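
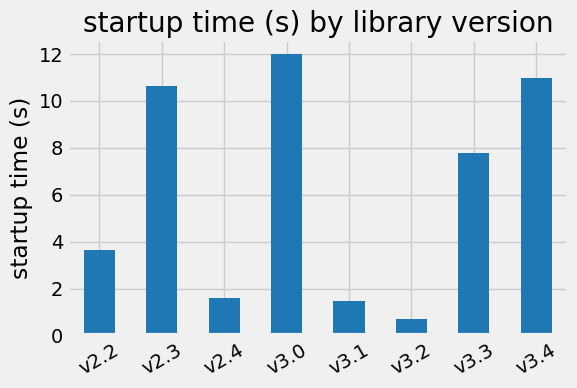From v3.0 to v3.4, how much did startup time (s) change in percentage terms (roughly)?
v3.0 ≈ 12, v3.4 ≈ 11; (11 − 12) / 12 ≈ -8.3%.

≈ -8.3%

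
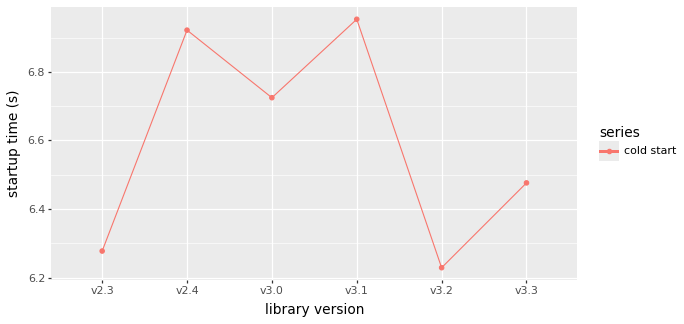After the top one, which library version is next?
Top 3: v3.1 ≈ 7.0, v2.4 ≈ 6.9, v3.0 ≈ 6.7.

v2.4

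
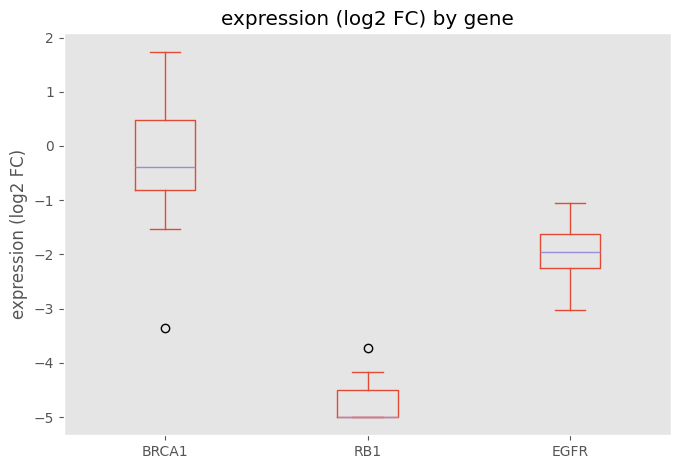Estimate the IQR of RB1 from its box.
Q3 ≈ -4.5, Q1 ≈ -5.0; IQR ≈ 0.5.

≈ 0.5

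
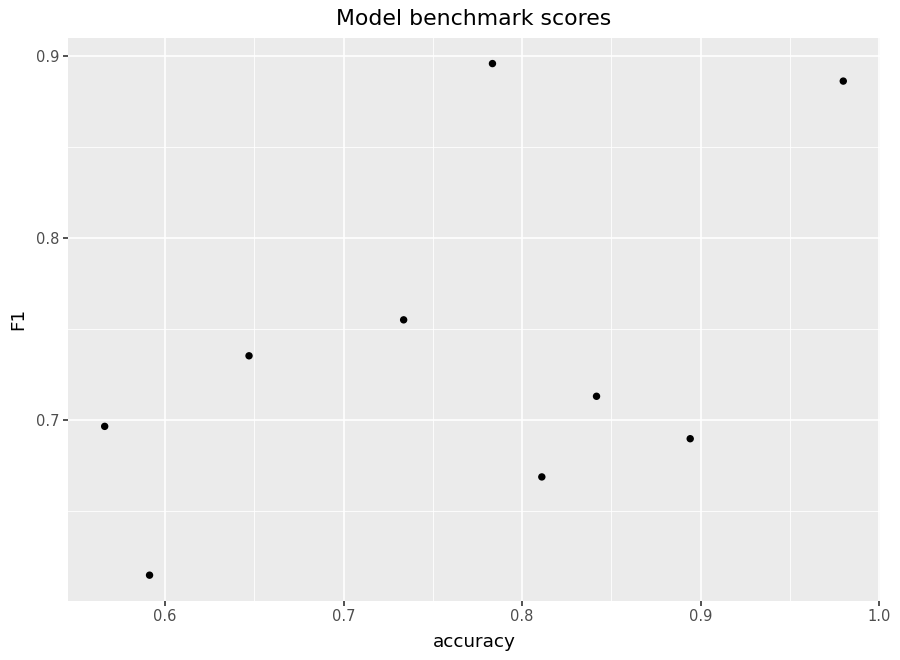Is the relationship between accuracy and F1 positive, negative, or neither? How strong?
Points are positively correlated; moderate (|r| ≈ 0.5).

positive, moderate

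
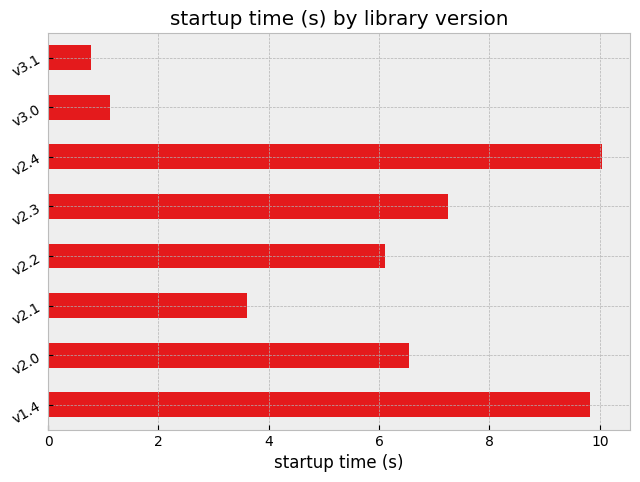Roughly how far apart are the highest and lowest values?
Max v2.4 ≈ 10, min v3.1 ≈ 1; range ≈ 9.

≈ 9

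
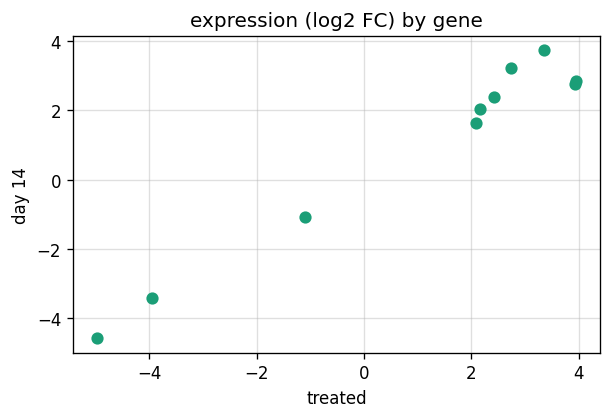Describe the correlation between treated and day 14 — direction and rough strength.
positive, strong

Points are positively correlated; strong (|r| ≈ 1.0).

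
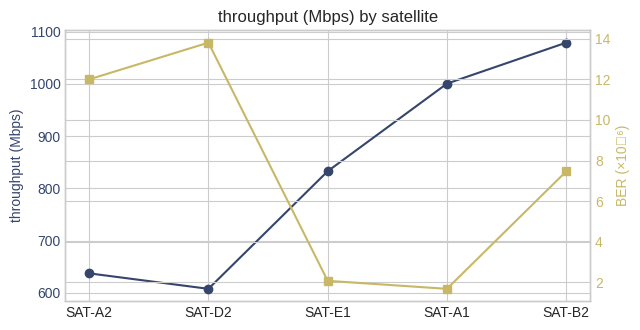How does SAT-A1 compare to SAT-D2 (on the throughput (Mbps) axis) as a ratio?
≈ 1.67×

SAT-A1 ≈ 1000, SAT-D2 ≈ 600; 1000/600 ≈ 1.67.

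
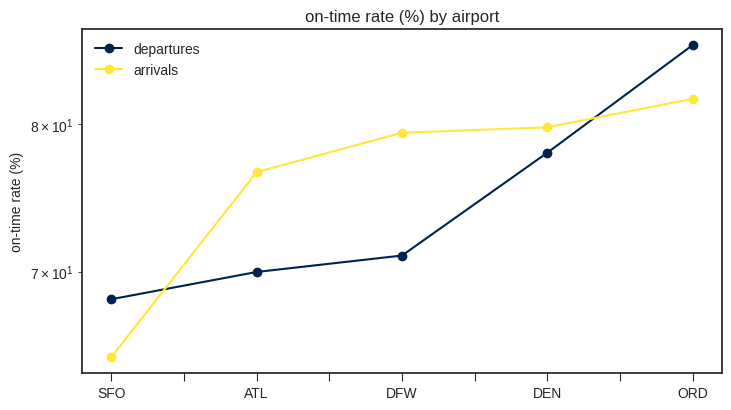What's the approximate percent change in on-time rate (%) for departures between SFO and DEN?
≈ +14.7%

SFO ≈ 68, DEN ≈ 78; (78 − 68) / 68 ≈ +14.7%.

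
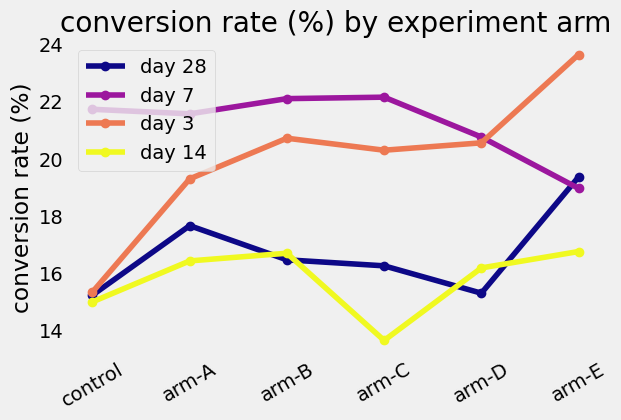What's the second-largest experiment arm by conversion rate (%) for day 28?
arm-A

Top 3 for day 28: arm-E ≈ 19, arm-A ≈ 18, arm-B ≈ 16.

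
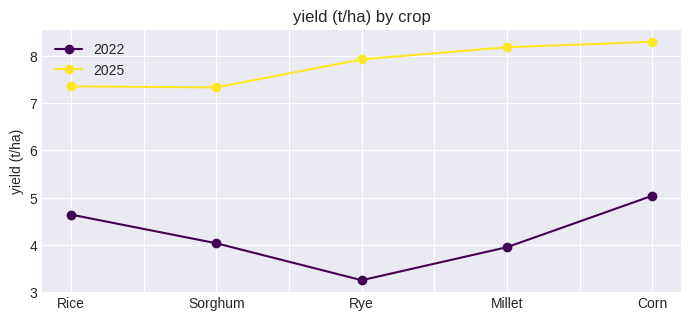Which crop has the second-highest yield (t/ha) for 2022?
Top 3 for 2022: Corn ≈ 5.0, Rice ≈ 4.5, Sorghum ≈ 4.0.

Rice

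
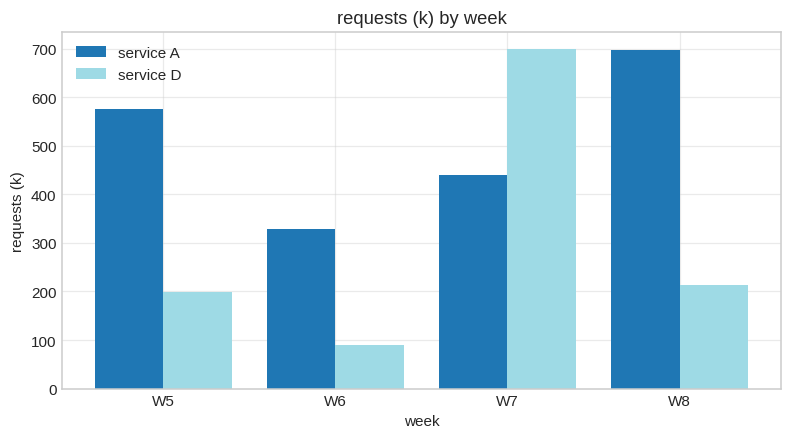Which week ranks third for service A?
Top 4 for service A: W8 ≈ 700, W5 ≈ 600, W7 ≈ 400, W6 ≈ 300.

W7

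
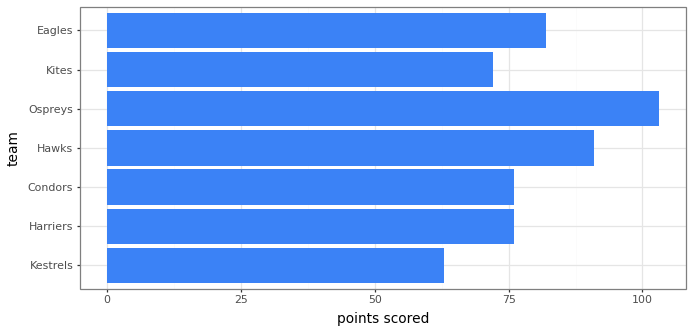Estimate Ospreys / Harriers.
≈ 1.25×

Ospreys ≈ 100, Harriers ≈ 80; 100/80 ≈ 1.25.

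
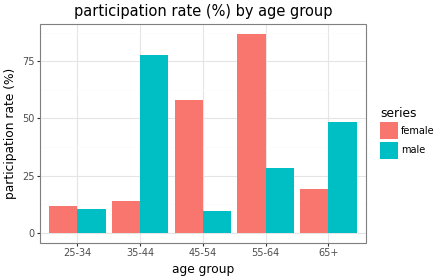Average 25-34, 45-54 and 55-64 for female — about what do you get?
(10 + 60 + 90) / 3 ≈ 53.

≈ 53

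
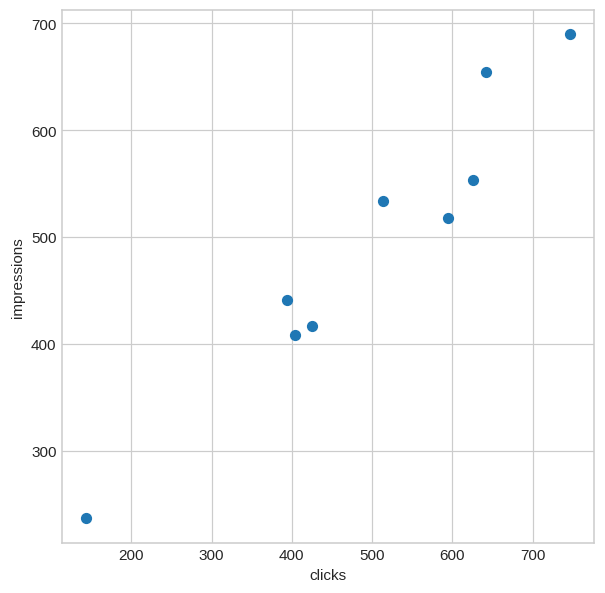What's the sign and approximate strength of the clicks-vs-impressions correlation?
Points are positively correlated; strong (|r| ≈ 1.0).

positive, strong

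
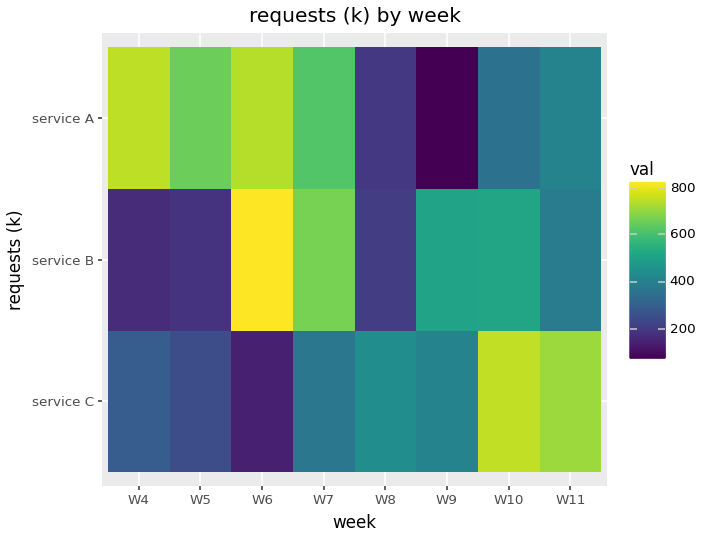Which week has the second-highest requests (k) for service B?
Top 3 for service B: W6 ≈ 800, W7 ≈ 700, W10 ≈ 500.

W7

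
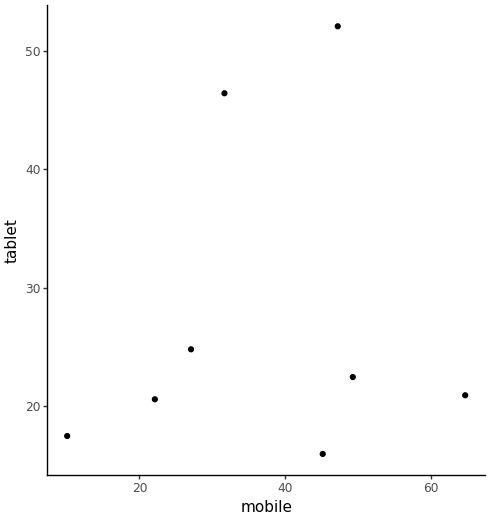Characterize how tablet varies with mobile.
no clear correlation

Points are roughly uncorrelated; weak (|r| ≈ 0.1).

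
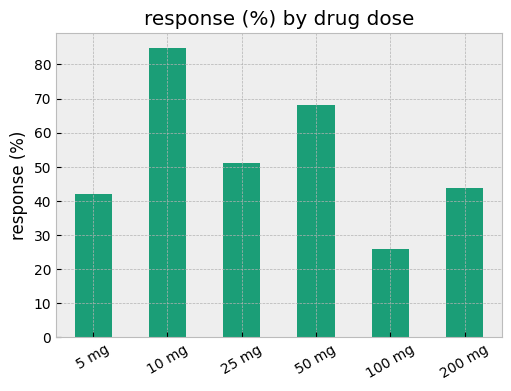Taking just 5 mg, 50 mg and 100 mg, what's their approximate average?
(40 + 70 + 30) / 3 ≈ 47.

≈ 47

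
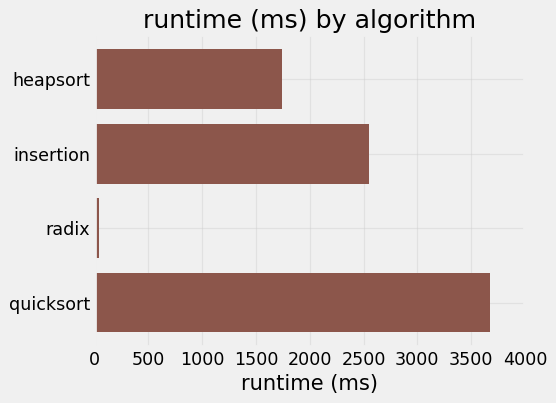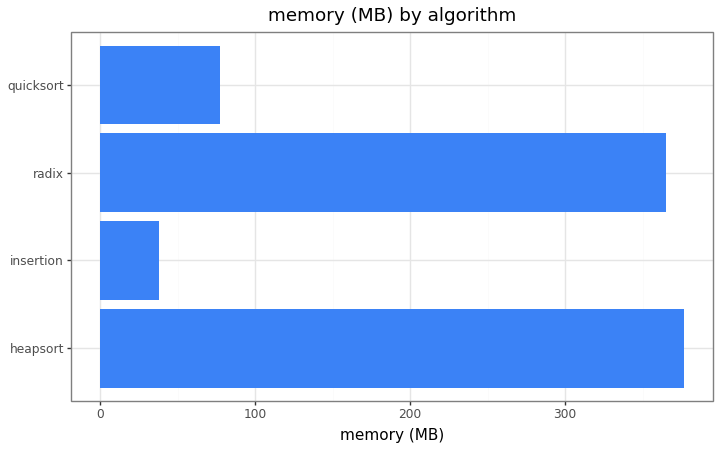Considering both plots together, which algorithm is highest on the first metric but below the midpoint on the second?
Chart 2 median memory (MB) ≈ 200; below-median algorithms: insertion, quicksort. Among those, quicksort has the highest runtime (ms) (≈ 3500).

quicksort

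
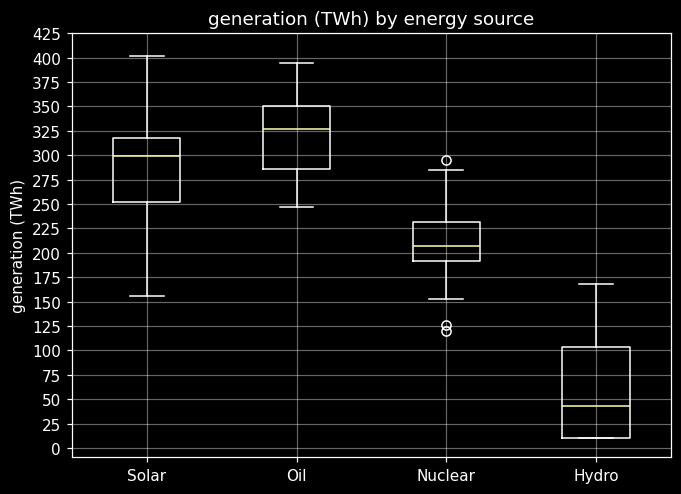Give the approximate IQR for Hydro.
Q3 ≈ 100, Q1 ≈ 0; IQR ≈ 100.

≈ 100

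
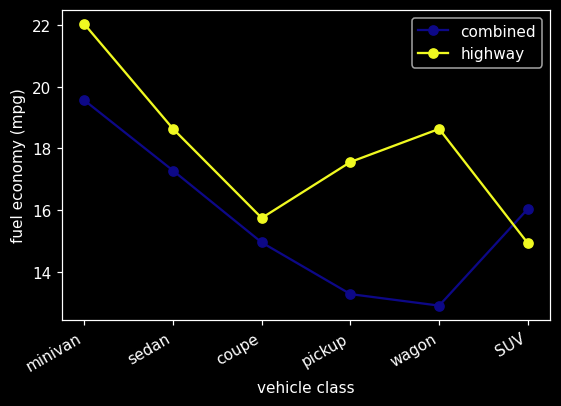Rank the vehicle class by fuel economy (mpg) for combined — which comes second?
sedan

Top 3 for combined: minivan ≈ 20, sedan ≈ 17, SUV ≈ 16.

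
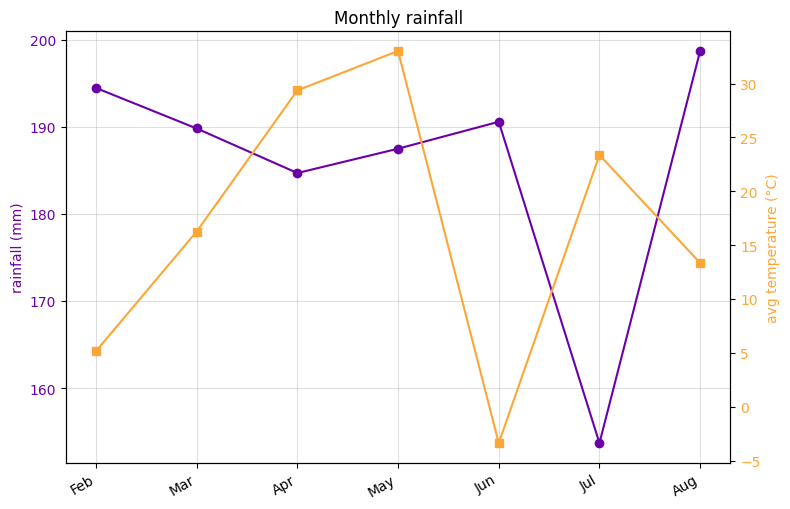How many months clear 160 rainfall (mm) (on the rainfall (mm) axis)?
Above 160: Feb, Mar, Apr, May, Jun, Aug.

6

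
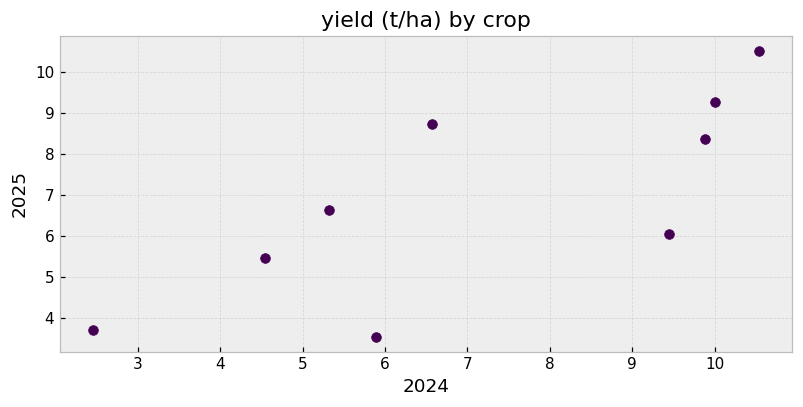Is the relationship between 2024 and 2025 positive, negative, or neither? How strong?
Points are positively correlated; strong (|r| ≈ 0.8).

positive, strong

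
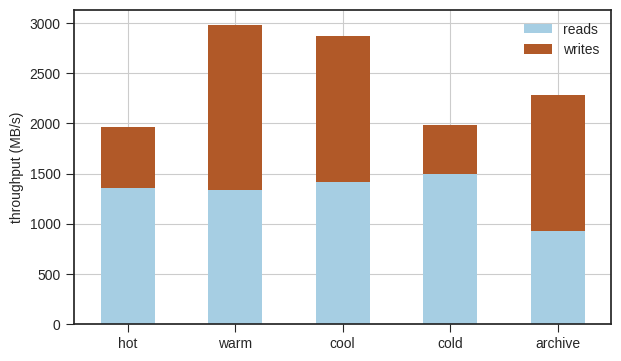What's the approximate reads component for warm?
≈ 1500

reads top ≈ 1500, bottom ≈ 0; segment ≈ 1500.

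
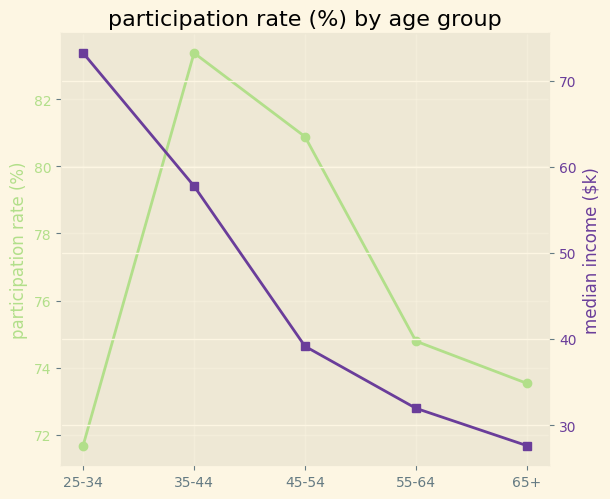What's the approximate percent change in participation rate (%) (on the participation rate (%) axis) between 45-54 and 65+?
≈ -8.6%

45-54 ≈ 81, 65+ ≈ 74; (74 − 81) / 81 ≈ -8.6%.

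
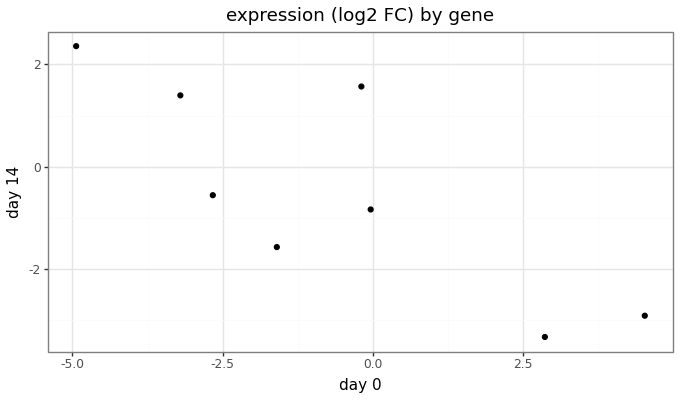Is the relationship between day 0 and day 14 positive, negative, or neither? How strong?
negative, strong

Points are negatively correlated; strong (|r| ≈ 0.8).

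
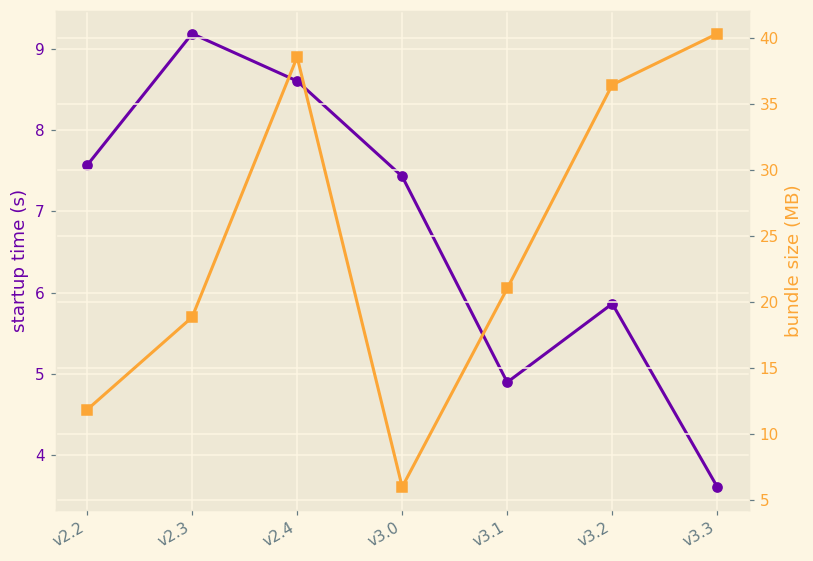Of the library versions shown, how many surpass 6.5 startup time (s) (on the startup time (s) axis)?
4

Above 6.5: v2.2, v2.3, v2.4, v3.0.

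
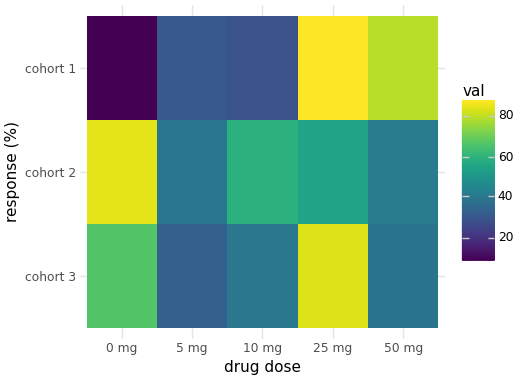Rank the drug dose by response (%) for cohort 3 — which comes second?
0 mg

Top 3 for cohort 3: 25 mg ≈ 80, 0 mg ≈ 70, 10 mg ≈ 40.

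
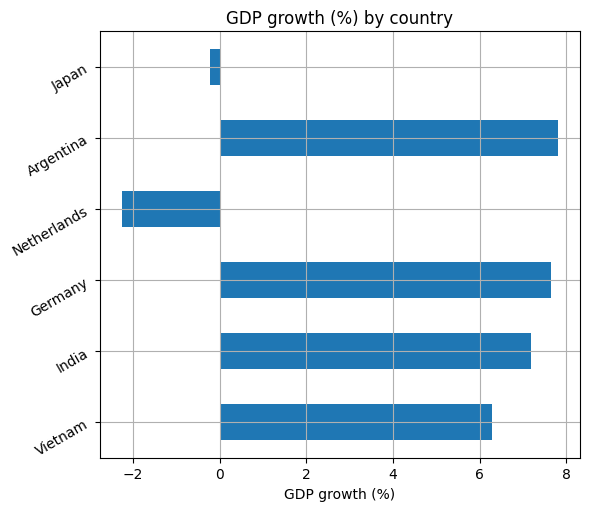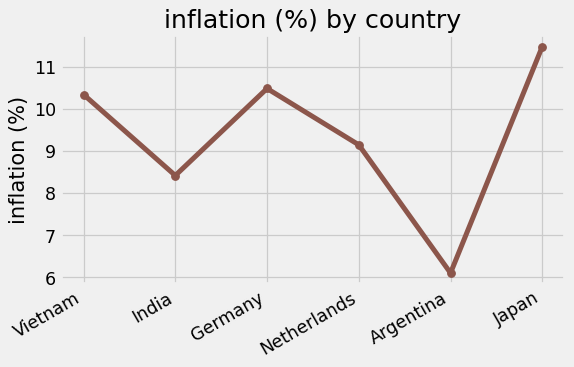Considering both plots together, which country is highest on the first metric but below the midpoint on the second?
Argentina

Chart 2 median inflation (%) ≈ 10; below-median countries: India, Netherlands, Argentina. Among those, Argentina has the highest GDP growth (%) (≈ 8).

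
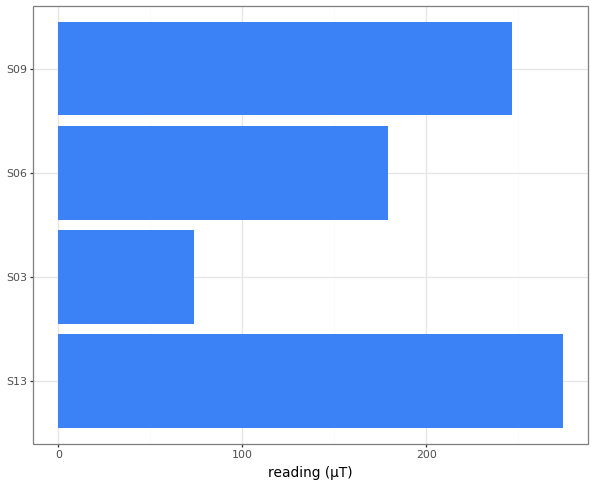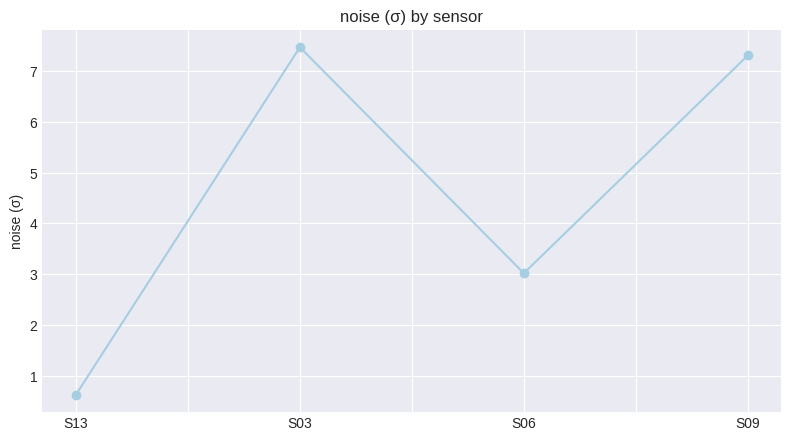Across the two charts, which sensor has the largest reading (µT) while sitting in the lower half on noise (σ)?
S13

Chart 2 median noise (σ) ≈ 5; below-median sensors: S13, S06. Among those, S13 has the highest reading (µT) (≈ 250).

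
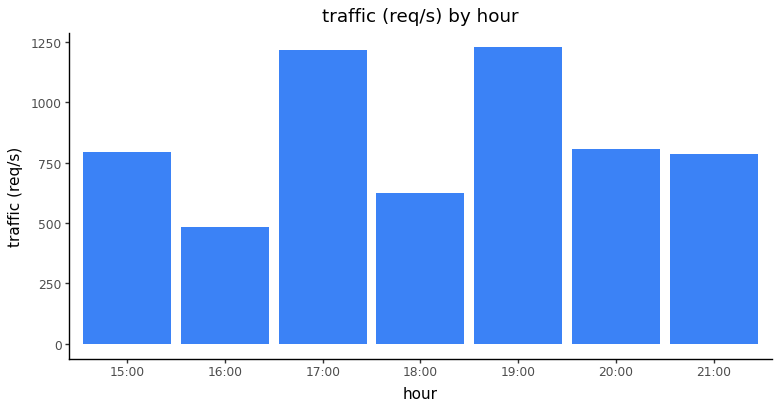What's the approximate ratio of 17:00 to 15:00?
17:00 ≈ 1200, 15:00 ≈ 800; 1200/800 ≈ 1.5.

≈ 1.5×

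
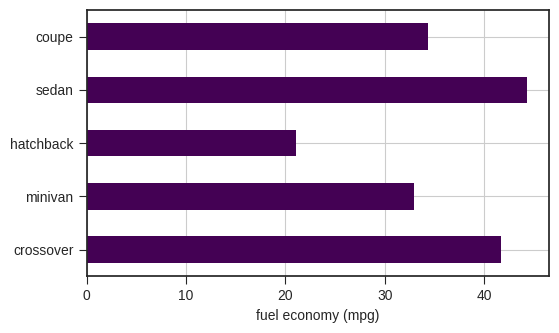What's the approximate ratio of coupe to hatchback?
≈ 1.75×

coupe ≈ 35, hatchback ≈ 20; 35/20 ≈ 1.75.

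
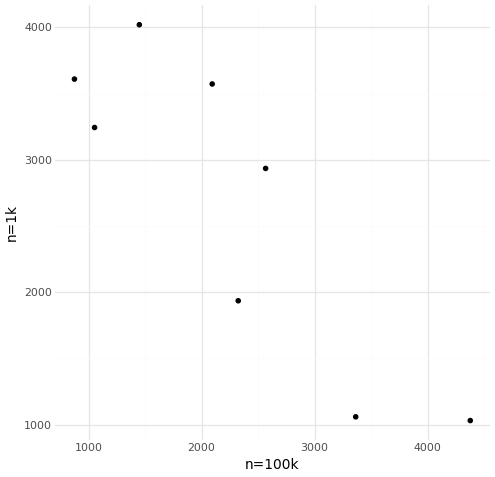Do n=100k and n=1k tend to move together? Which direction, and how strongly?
negative, strong

Points are negatively correlated; strong (|r| ≈ 0.9).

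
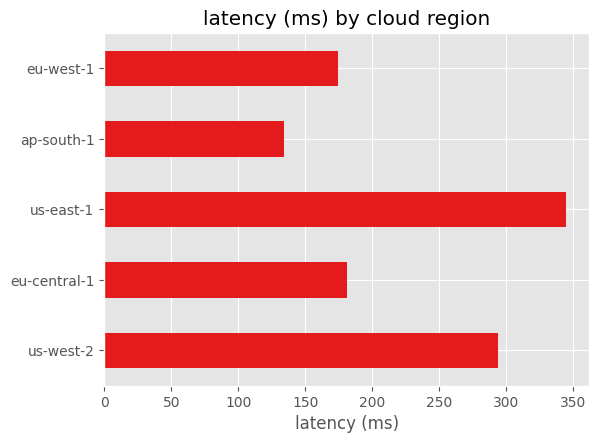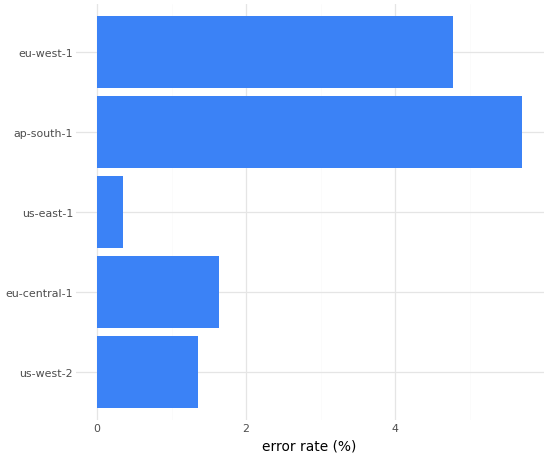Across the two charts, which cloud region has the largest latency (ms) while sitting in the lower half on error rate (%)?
us-east-1

Chart 2 median error rate (%) ≈ 2; below-median cloud regions: us-west-2, us-east-1. Among those, us-east-1 has the highest latency (ms) (≈ 350).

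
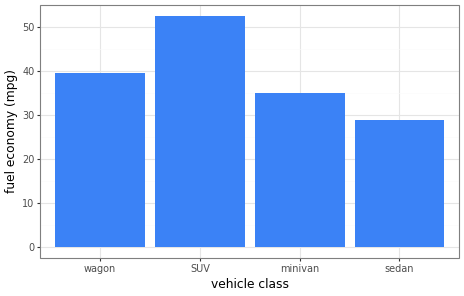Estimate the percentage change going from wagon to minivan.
wagon ≈ 40, minivan ≈ 35; (35 − 40) / 40 ≈ -12.5%.

≈ -12.5%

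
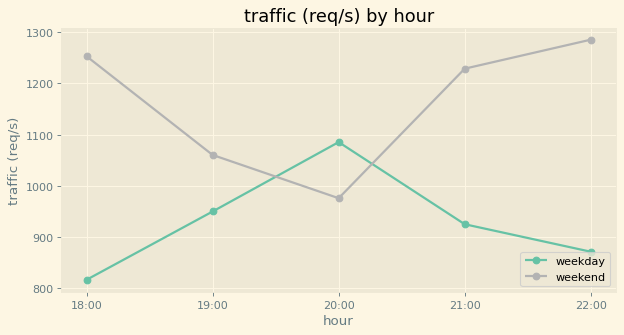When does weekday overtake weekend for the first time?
20:00

19:00: weekday ≈ 950 vs weekend ≈ 1050 (not yet); 20:00: weekday ≈ 1100 vs weekend ≈ 1000 (first crossover).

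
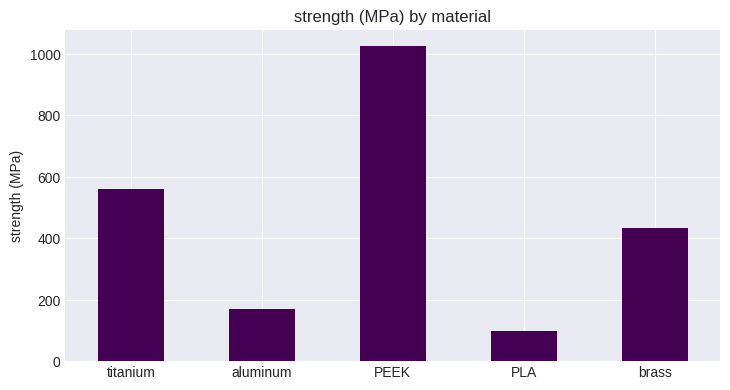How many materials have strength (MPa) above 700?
Above 700: PEEK.

1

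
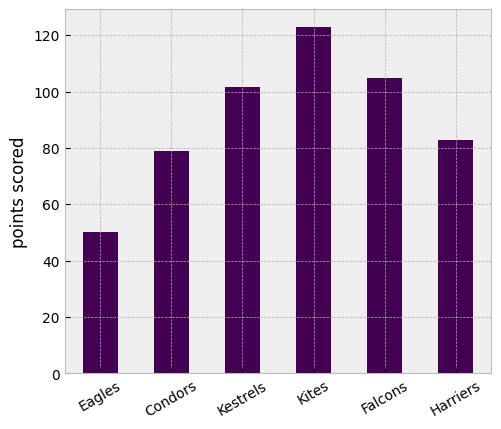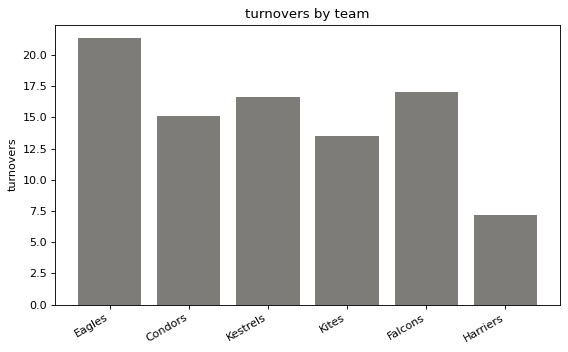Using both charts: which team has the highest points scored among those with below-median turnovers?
Kites

Chart 2 median turnovers ≈ 16; below-median teams: Condors, Kites, Harriers. Among those, Kites has the highest points scored (≈ 120).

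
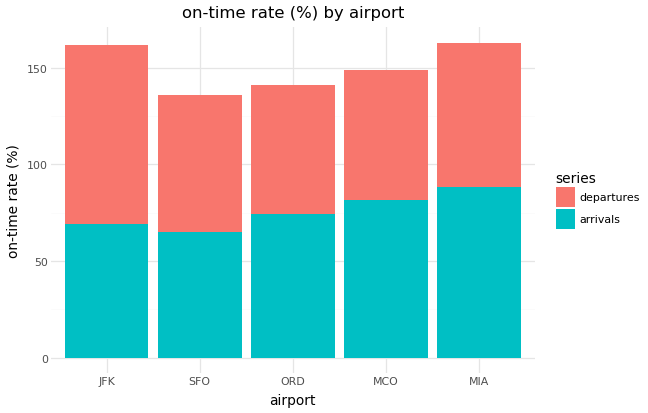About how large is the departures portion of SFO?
≈ 80

departures top ≈ 140, bottom ≈ 60; segment ≈ 80.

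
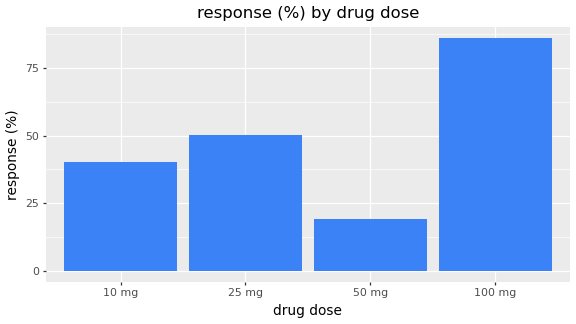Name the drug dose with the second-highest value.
Top 3: 100 mg ≈ 90, 25 mg ≈ 50, 10 mg ≈ 40.

25 mg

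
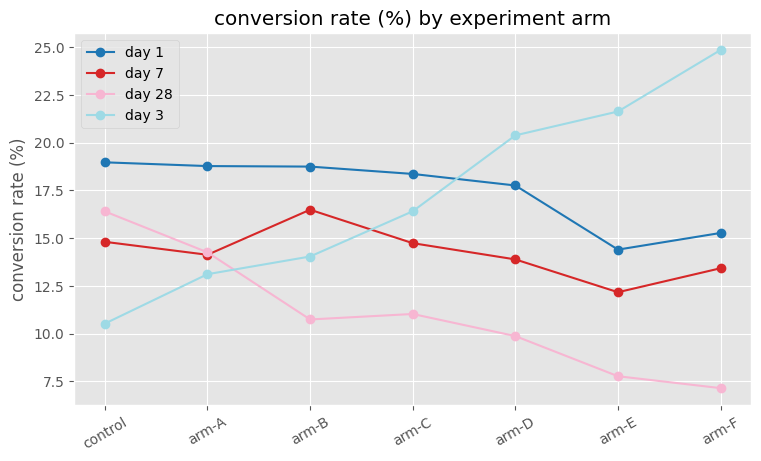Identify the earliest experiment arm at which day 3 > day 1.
arm-D

arm-C: day 3 ≈ 16 vs day 1 ≈ 18 (not yet); arm-D: day 3 ≈ 20 vs day 1 ≈ 18 (first crossover).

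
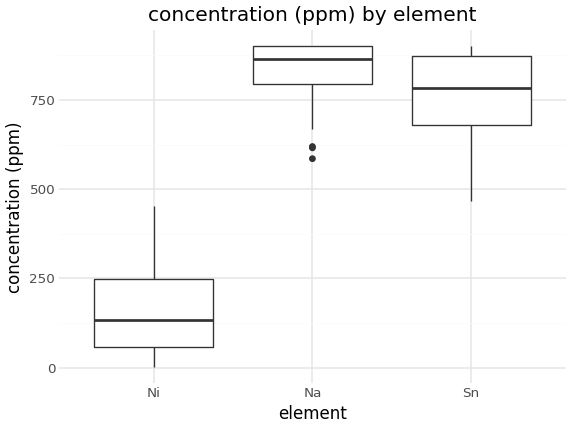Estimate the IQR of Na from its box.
Q3 ≈ 900, Q1 ≈ 800; IQR ≈ 100.

≈ 100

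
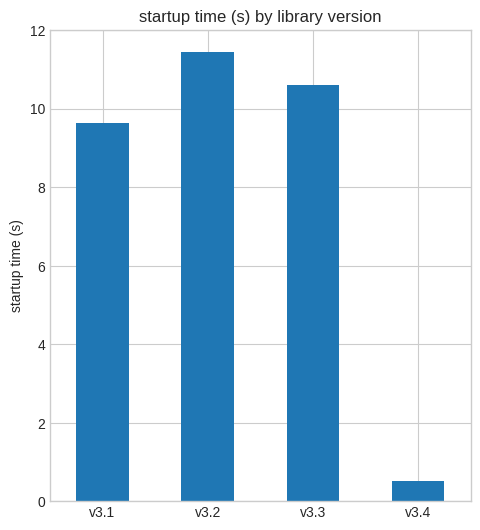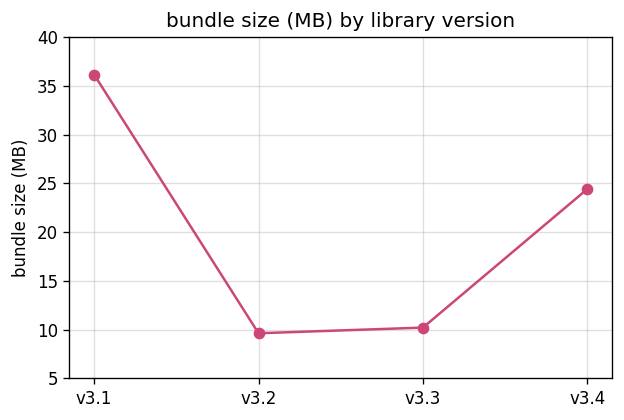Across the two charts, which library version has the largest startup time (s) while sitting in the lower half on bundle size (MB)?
v3.2

Chart 2 median bundle size (MB) ≈ 15; below-median library versions: v3.2, v3.3. Among those, v3.2 has the highest startup time (s) (≈ 12).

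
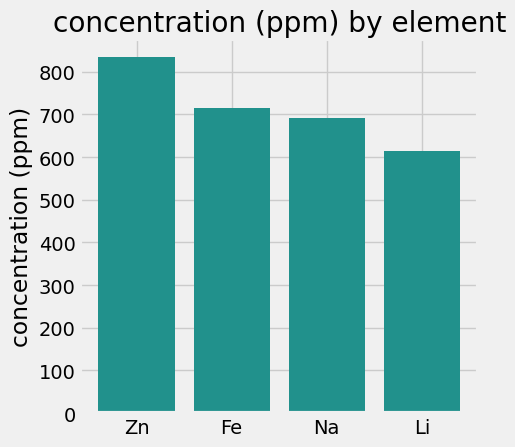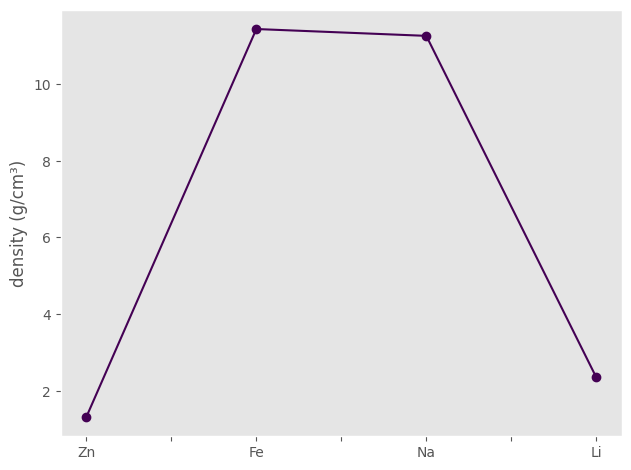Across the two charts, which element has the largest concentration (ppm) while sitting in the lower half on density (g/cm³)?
Zn

Chart 2 median density (g/cm³) ≈ 6; below-median elements: Zn, Li. Among those, Zn has the highest concentration (ppm) (≈ 800).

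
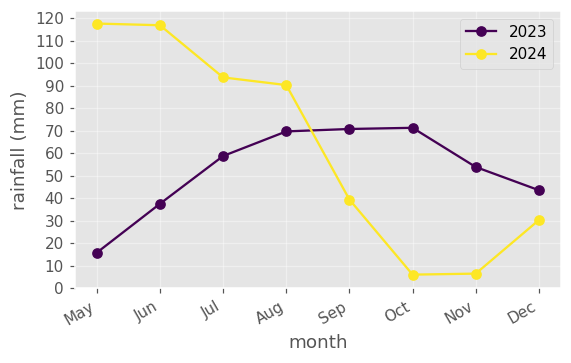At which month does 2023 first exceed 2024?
Sep

Aug: 2023 ≈ 70 vs 2024 ≈ 90 (not yet); Sep: 2023 ≈ 70 vs 2024 ≈ 40 (first crossover).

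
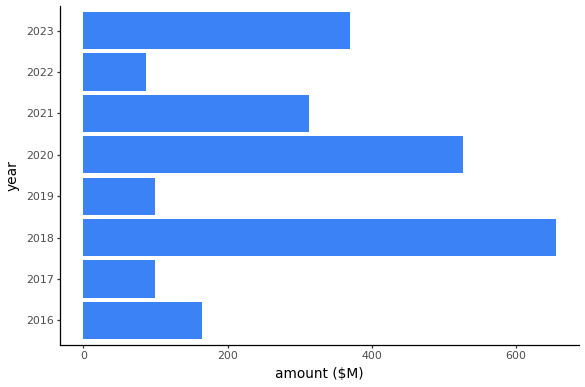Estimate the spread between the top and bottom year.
Max 2018 ≈ 700, min 2022 ≈ 100; range ≈ 600.

≈ 600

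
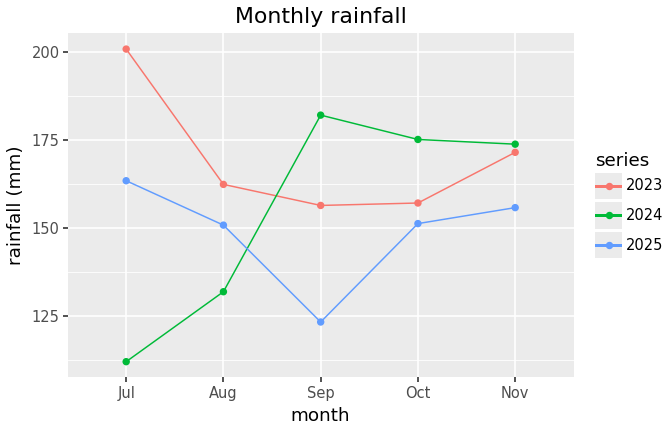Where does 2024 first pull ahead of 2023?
Sep

Aug: 2024 ≈ 130 vs 2023 ≈ 160 (not yet); Sep: 2024 ≈ 180 vs 2023 ≈ 160 (first crossover).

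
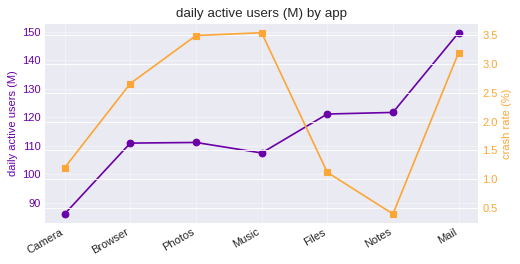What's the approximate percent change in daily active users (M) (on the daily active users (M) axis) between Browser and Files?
Browser ≈ 110, Files ≈ 120; (120 − 110) / 110 ≈ +9.1%.

≈ +9.1%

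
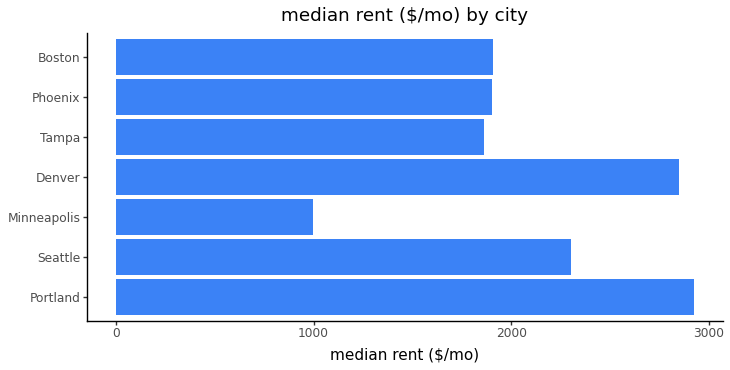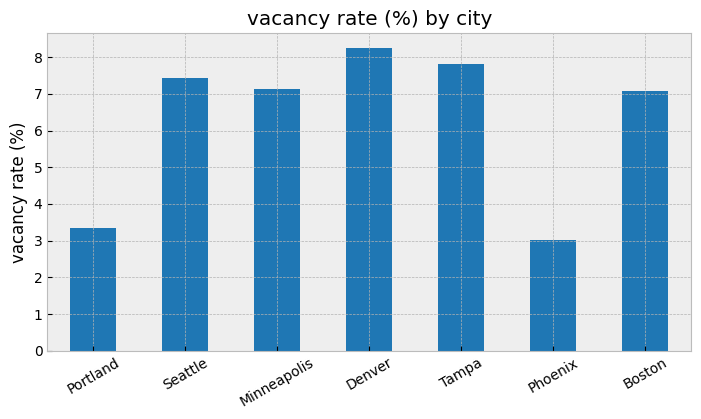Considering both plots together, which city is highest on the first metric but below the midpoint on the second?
Chart 2 median vacancy rate (%) ≈ 7; below-median cities: Portland, Phoenix, Boston. Among those, Portland has the highest median rent ($/mo) (≈ 3000).

Portland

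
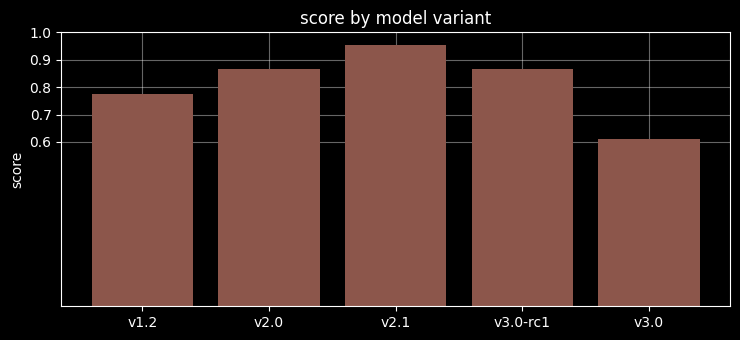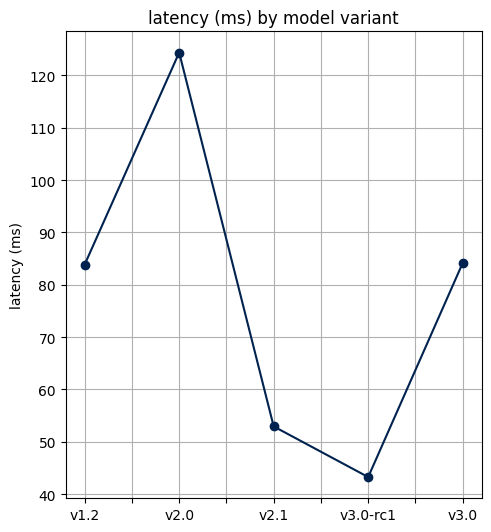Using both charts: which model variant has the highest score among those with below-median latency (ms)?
v2.1

Chart 2 median latency (ms) ≈ 80; below-median model variants: v2.1, v3.0-rc1. Among those, v2.1 has the highest score (≈ 1).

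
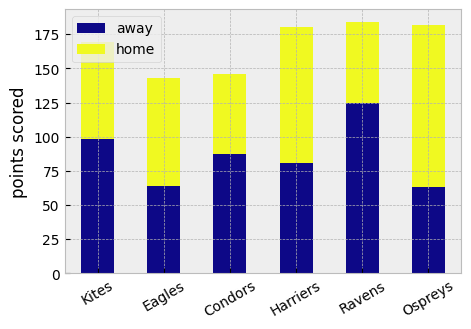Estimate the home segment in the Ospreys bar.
home top ≈ 180, bottom ≈ 60; segment ≈ 120.

≈ 120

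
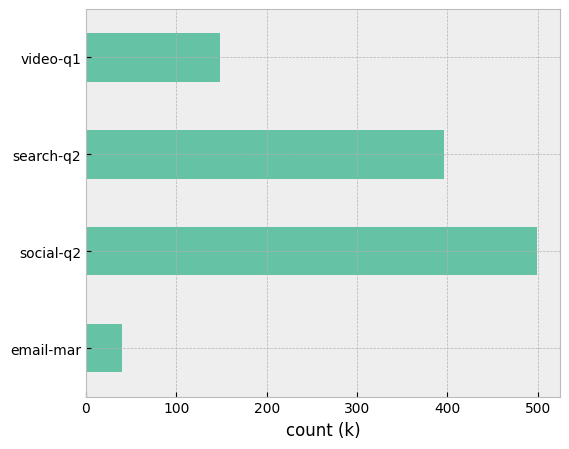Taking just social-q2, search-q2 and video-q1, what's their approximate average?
≈ 350

(500 + 400 + 150) / 3 ≈ 350.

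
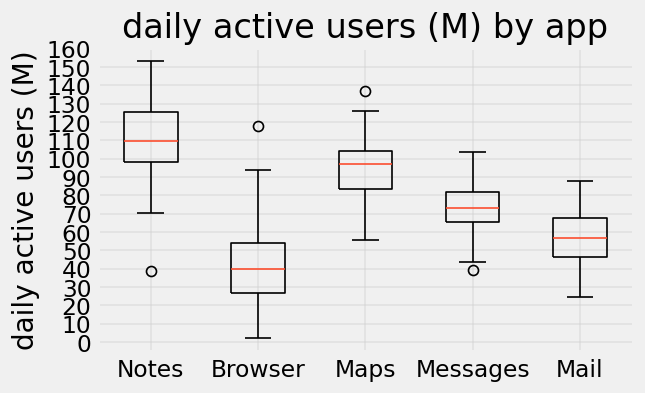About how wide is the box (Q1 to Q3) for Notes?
≈ 30

Q3 ≈ 130, Q1 ≈ 100; IQR ≈ 30.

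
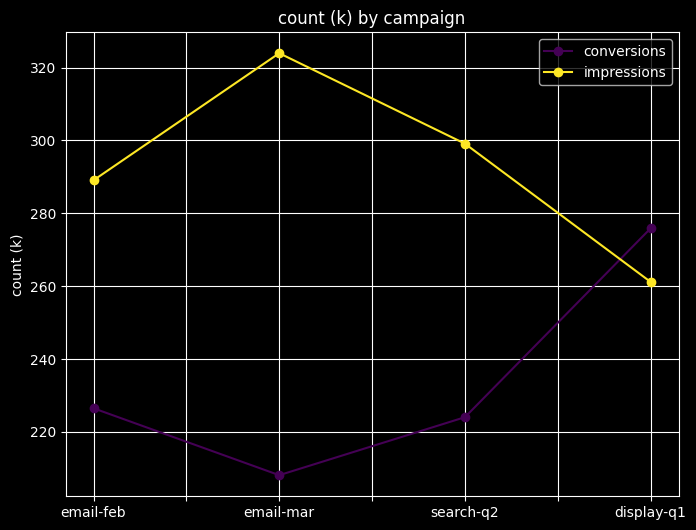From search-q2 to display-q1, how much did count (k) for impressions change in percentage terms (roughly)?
≈ -13.3%

search-q2 ≈ 300, display-q1 ≈ 260; (260 − 300) / 300 ≈ -13.3%.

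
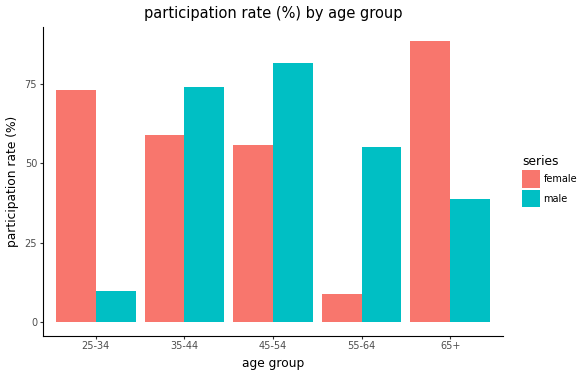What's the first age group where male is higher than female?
35-44

25-34: male ≈ 10 vs female ≈ 70 (not yet); 35-44: male ≈ 70 vs female ≈ 60 (first crossover).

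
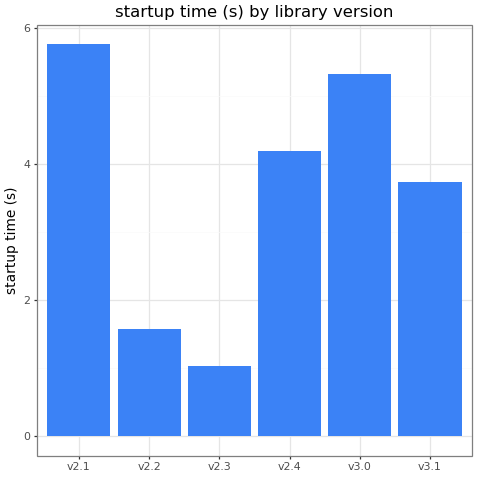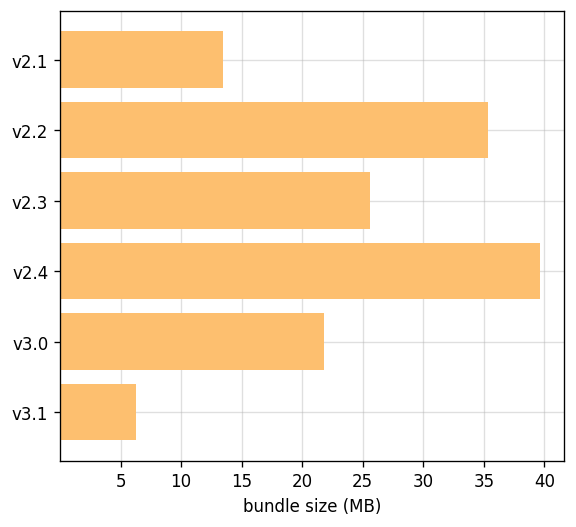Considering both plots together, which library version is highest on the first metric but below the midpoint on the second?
v2.1

Chart 2 median bundle size (MB) ≈ 25; below-median library versions: v2.1, v3.0, v3.1. Among those, v2.1 has the highest startup time (s) (≈ 6).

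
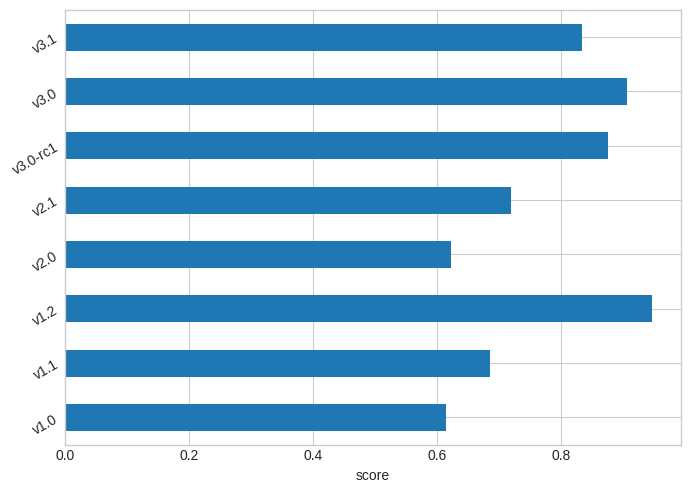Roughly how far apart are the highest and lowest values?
≈ 0.3

Max v1.2 ≈ 0.9, min v1.0 ≈ 0.6; range ≈ 0.3.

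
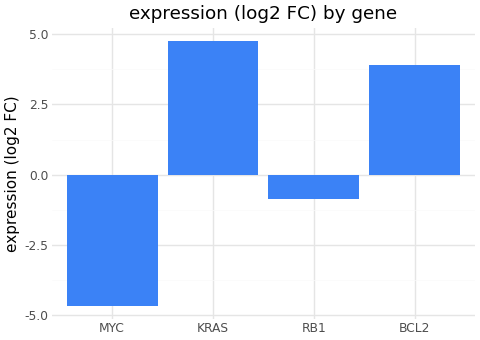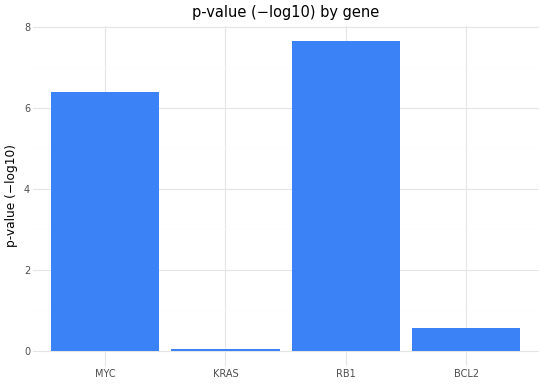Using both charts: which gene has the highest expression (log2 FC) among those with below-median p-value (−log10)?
KRAS

Chart 2 median p-value (−log10) ≈ 3; below-median genes: KRAS, BCL2. Among those, KRAS has the highest expression (log2 FC) (≈ 5).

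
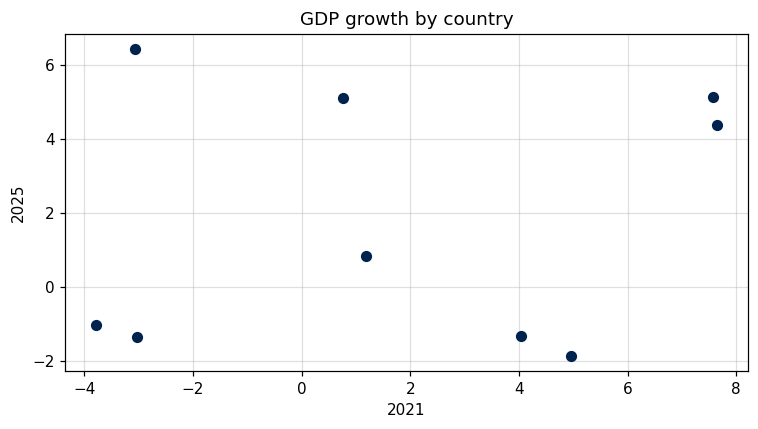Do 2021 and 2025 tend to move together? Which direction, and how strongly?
Points are roughly uncorrelated; weak (|r| ≈ 0.2).

no clear correlation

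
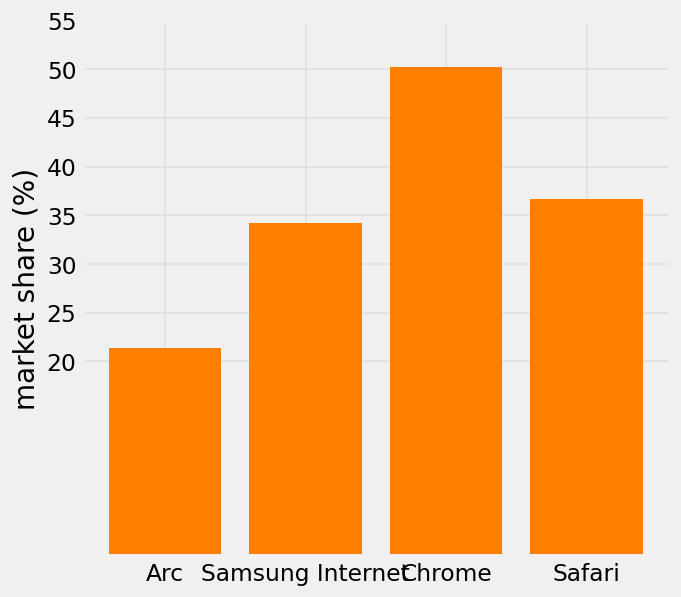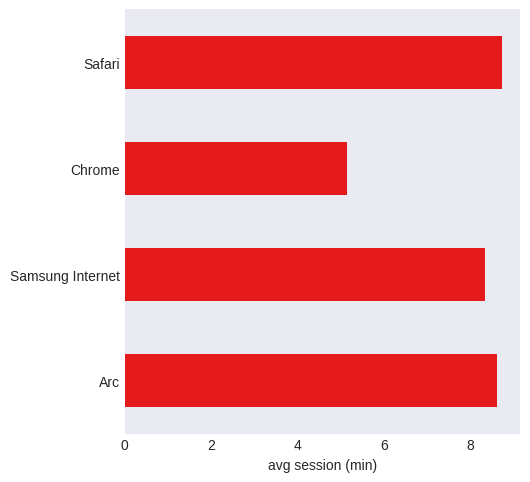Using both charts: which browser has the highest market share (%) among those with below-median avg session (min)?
Chart 2 median avg session (min) ≈ 8; below-median browsers: Samsung Internet, Chrome. Among those, Chrome has the highest market share (%) (≈ 50).

Chrome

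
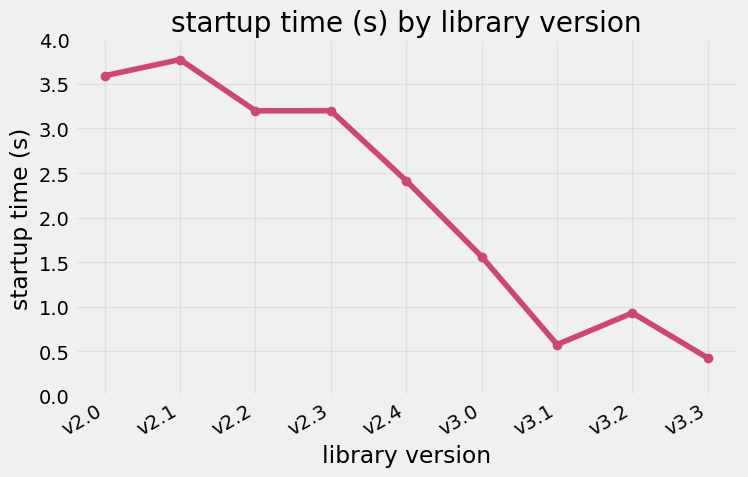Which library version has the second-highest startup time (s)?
Top 3: v2.1 ≈ 4.0, v2.0 ≈ 3.5, v2.3 ≈ 3.0.

v2.0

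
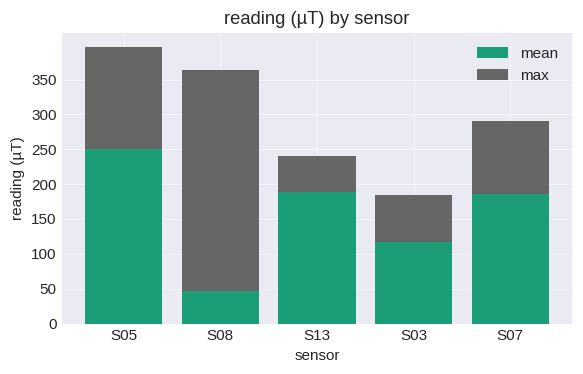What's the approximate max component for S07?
≈ 100

max top ≈ 300, bottom ≈ 200; segment ≈ 100.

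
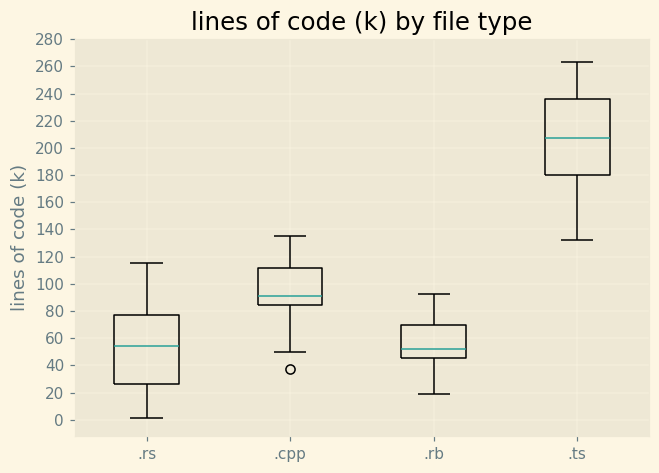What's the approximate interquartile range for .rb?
Q3 ≈ 60, Q1 ≈ 40; IQR ≈ 20.

≈ 20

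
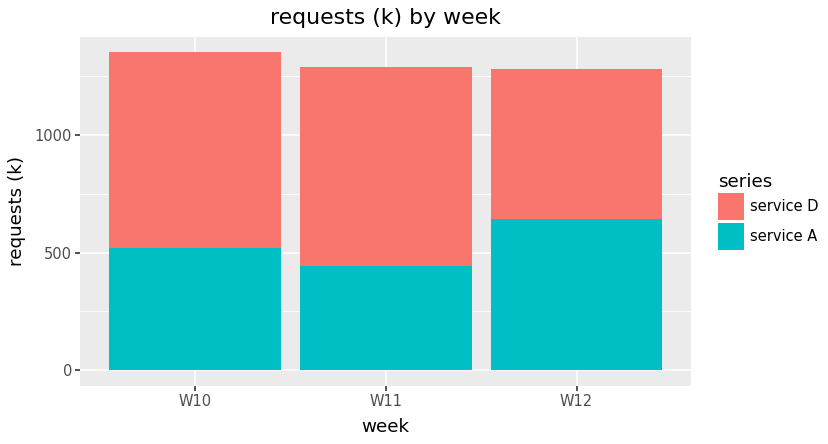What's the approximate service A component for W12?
service A top ≈ 600, bottom ≈ 0; segment ≈ 600.

≈ 600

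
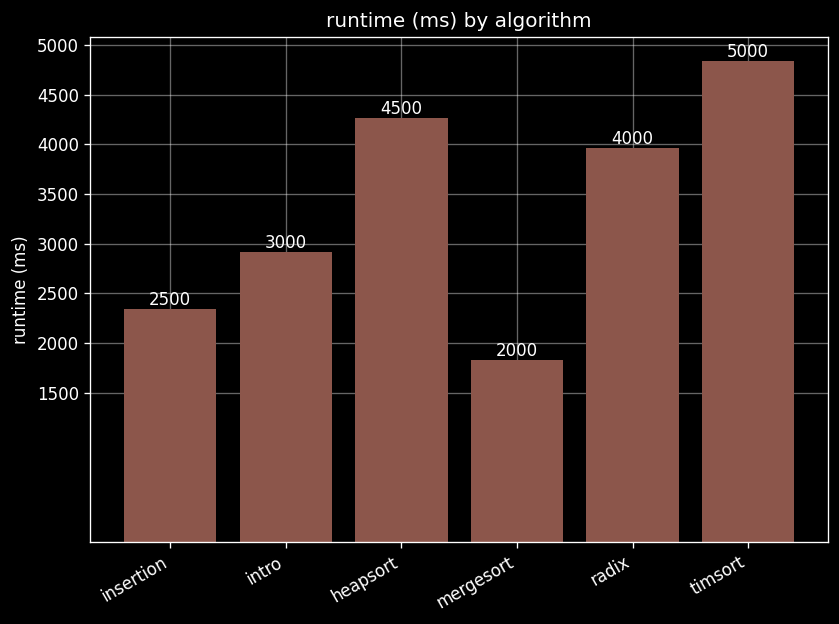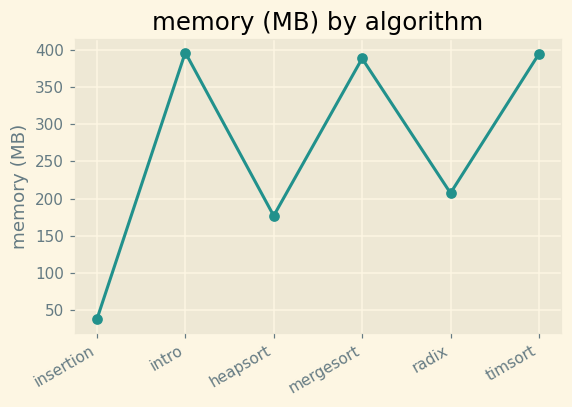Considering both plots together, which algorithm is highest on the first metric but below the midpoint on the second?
heapsort

Chart 2 median memory (MB) ≈ 300; below-median algorithms: insertion, heapsort, radix. Among those, heapsort has the highest runtime (ms) (≈ 4500).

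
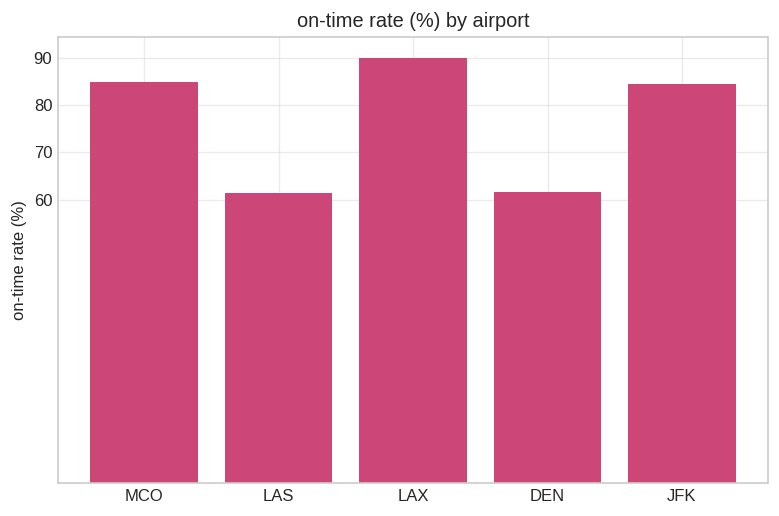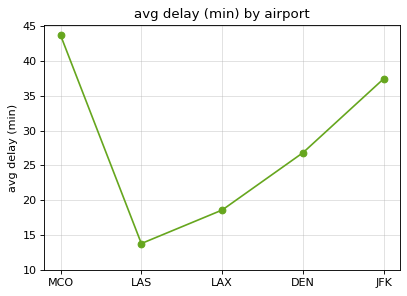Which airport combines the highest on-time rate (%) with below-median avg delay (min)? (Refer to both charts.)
Chart 2 median avg delay (min) ≈ 25; below-median airports: LAS, LAX. Among those, LAX has the highest on-time rate (%) (≈ 90).

LAX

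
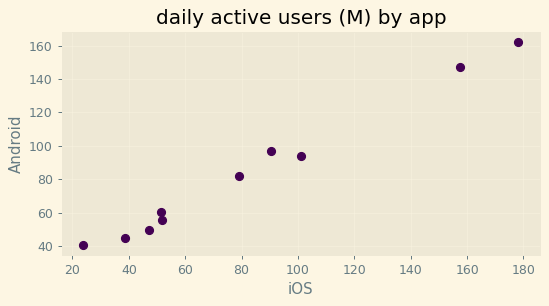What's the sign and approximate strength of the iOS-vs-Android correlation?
positive, strong

Points are positively correlated; strong (|r| ≈ 1.0).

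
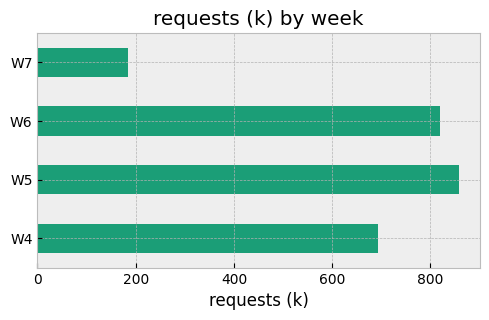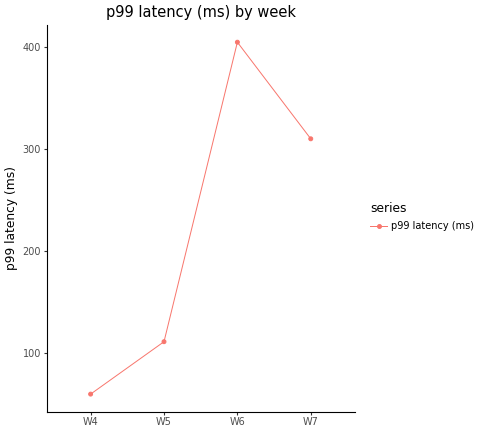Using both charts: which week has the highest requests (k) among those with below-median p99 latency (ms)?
Chart 2 median p99 latency (ms) ≈ 200; below-median weeks: W4, W5. Among those, W5 has the highest requests (k) (≈ 900).

W5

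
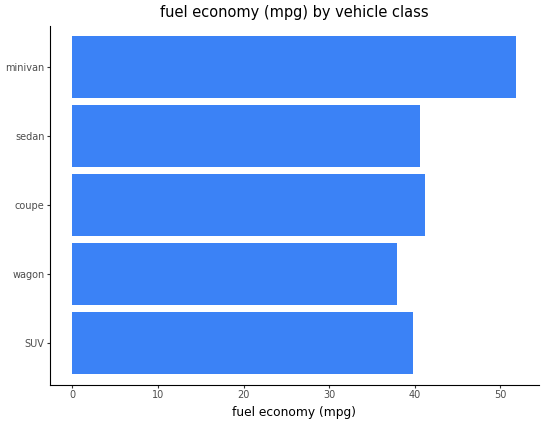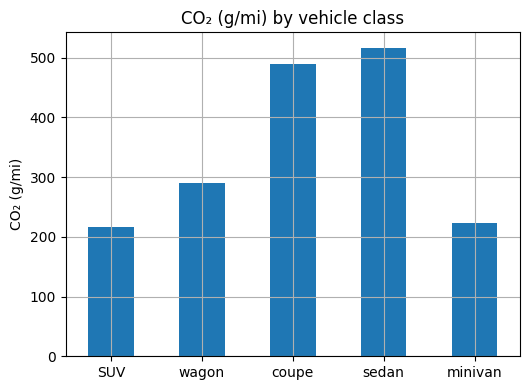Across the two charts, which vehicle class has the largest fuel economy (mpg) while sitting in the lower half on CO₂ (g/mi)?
Chart 2 median CO₂ (g/mi) ≈ 300; below-median vehicle classes: SUV, minivan. Among those, minivan has the highest fuel economy (mpg) (≈ 50).

minivan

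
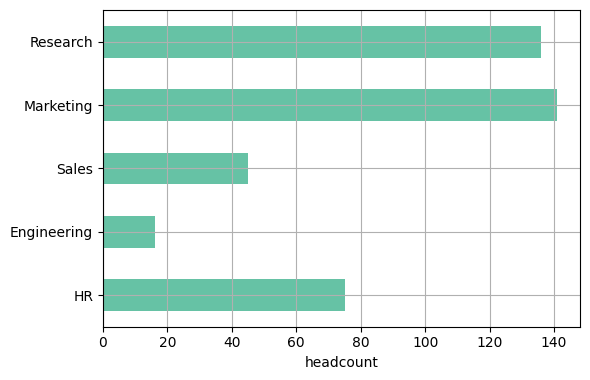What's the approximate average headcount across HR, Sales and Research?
≈ 87

(80 + 40 + 140) / 3 ≈ 87.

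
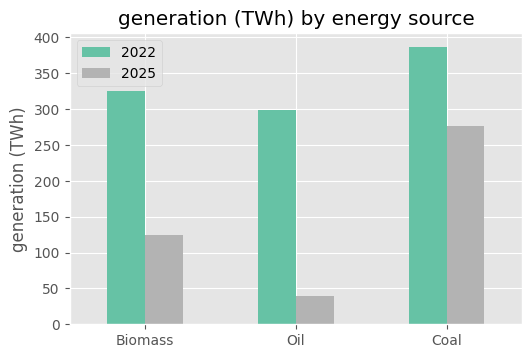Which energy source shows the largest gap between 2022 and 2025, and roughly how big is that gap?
Oil, ≈ 250 TWh

Oil: 2022 ≈ 300, 2025 ≈ 50 → gap ≈ 250. Next-largest (Biomass) is only ≈ 200.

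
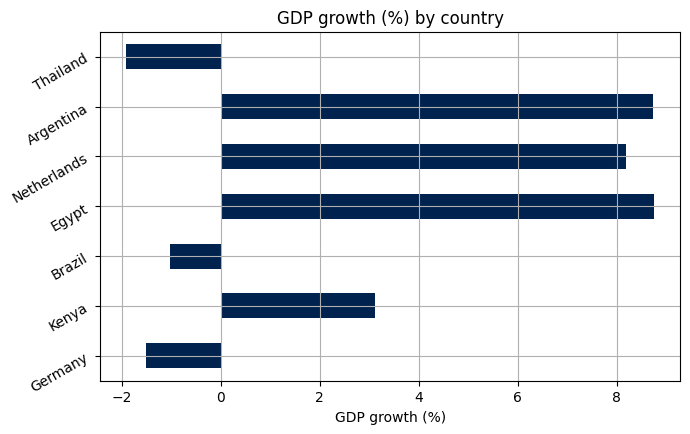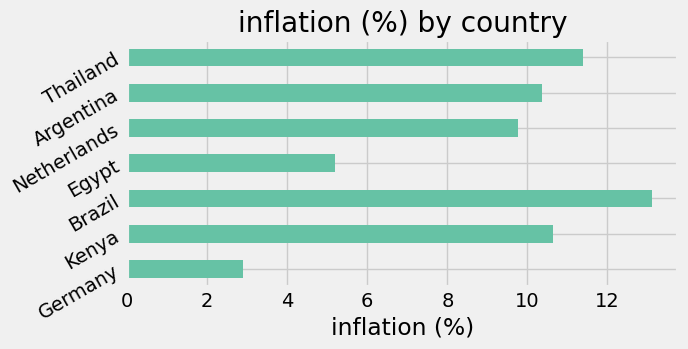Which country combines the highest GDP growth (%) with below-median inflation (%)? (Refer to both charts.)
Egypt

Chart 2 median inflation (%) ≈ 10; below-median countries: Germany, Egypt, Netherlands. Among those, Egypt has the highest GDP growth (%) (≈ 9).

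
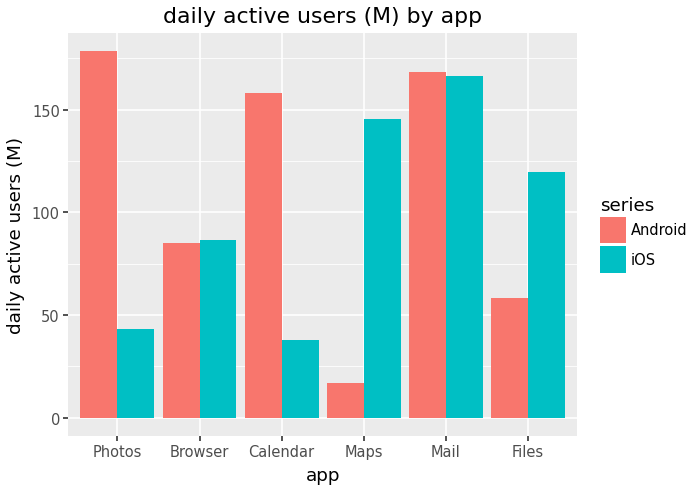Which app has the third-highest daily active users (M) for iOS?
Top 4 for iOS: Mail ≈ 160, Maps ≈ 140, Files ≈ 120, Browser ≈ 80.

Files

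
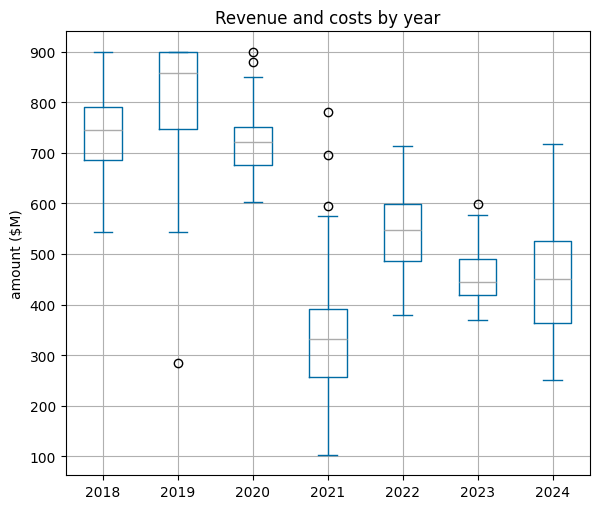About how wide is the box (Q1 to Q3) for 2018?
≈ 100

Q3 ≈ 800, Q1 ≈ 700; IQR ≈ 100.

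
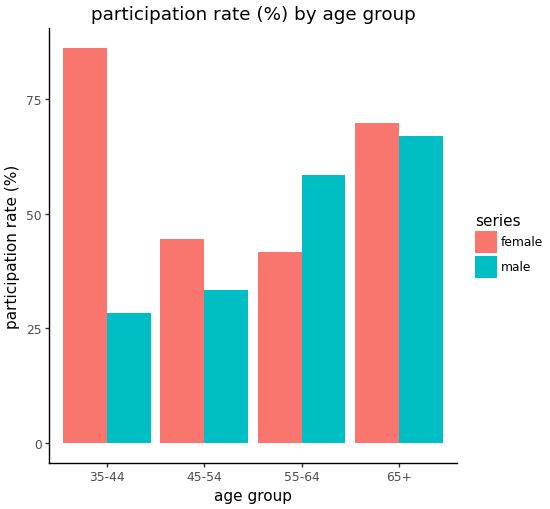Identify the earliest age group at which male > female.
45-54: male ≈ 30 vs female ≈ 40 (not yet); 55-64: male ≈ 60 vs female ≈ 40 (first crossover).

55-64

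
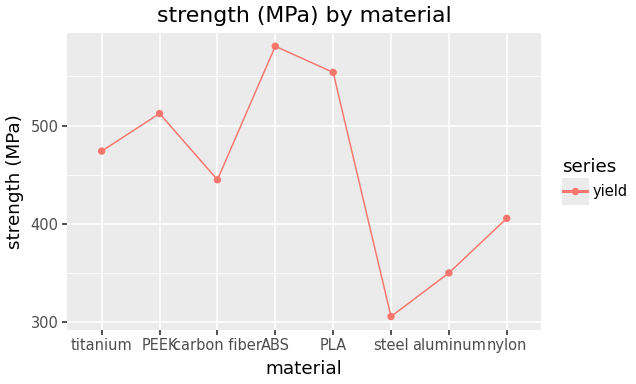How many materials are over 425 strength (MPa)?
Above 425: titanium, PEEK, carbon fiber, ABS, PLA.

5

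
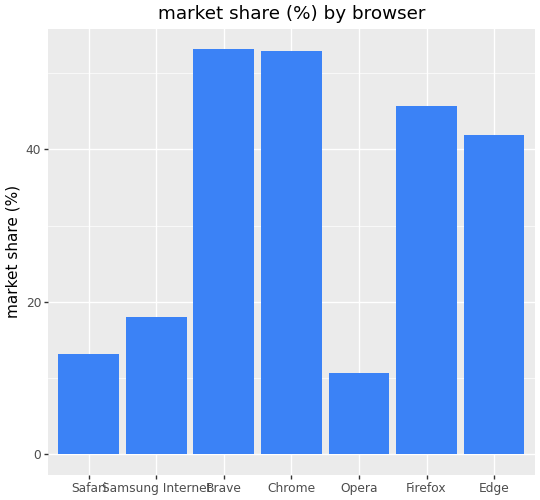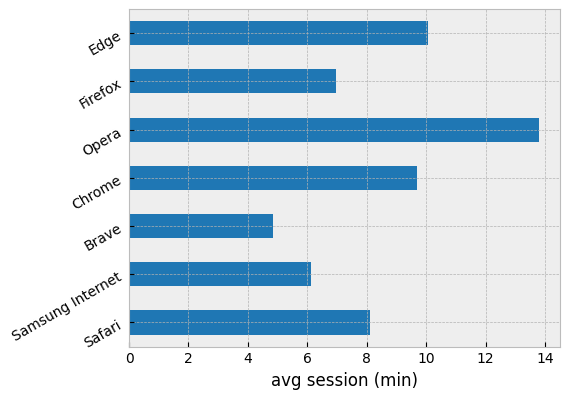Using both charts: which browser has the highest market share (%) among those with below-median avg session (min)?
Brave

Chart 2 median avg session (min) ≈ 8; below-median browsers: Samsung Internet, Brave, Firefox. Among those, Brave has the highest market share (%) (≈ 55).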